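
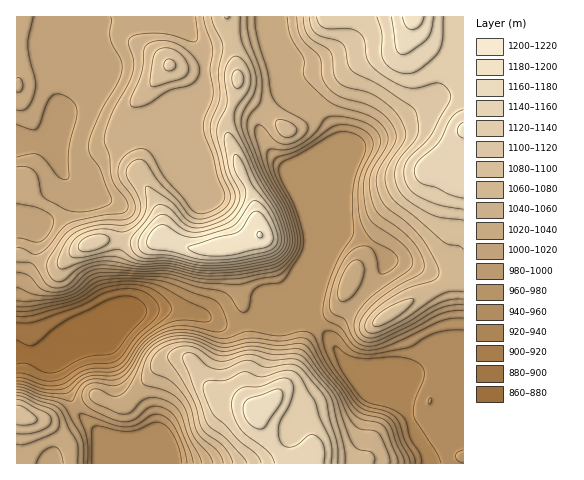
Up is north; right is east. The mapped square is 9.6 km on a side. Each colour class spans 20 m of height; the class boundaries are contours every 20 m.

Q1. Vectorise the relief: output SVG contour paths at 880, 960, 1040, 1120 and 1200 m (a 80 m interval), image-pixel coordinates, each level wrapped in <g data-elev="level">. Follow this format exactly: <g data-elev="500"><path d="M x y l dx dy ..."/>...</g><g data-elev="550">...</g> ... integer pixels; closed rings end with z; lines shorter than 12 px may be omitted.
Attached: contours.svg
<g data-elev="880"><path d="M17 340l10 5 7 0 33-25 37-19 12-4 10-1 8 1 8 5 4 6 0 5-2 6-15 15-11 15-6 5-28 4-23 12-8 3-10-1-16-8-10 0"/></g><g data-elev="960"><path d="M91 463l0-31 3-5 5-1 19 5 12 0 8-1 19-8 8 3 8 9 6 14 3 15"/><path d="M415 463l-1-7-9-15-8-22-8-7-22-6-10-7-28-39-5-16-1-10 4-3 7 1 6 4 13 14 7 3 9 1 41-7 17-11 12-4 24-2"/><path d="M463 450l-6 3-1 3 2 4 5 3"/><path d="M428 404l3-2 0-4-3 2z"/><path d="M17 307l14-1 38-7 12-6 14-10 7-3 23-2 26 1 17 4 47 17 7 8 5 17-2 4-5 3-37-6-10 0-9 3-12 7-8 7-15 22-7 7-10 4-17-1-8 2-6 4-14 12-22-1-20-7-8-1"/></g><g data-elev="1040"><path d="M390 463l-1-9-10-20-5-3-14-2-6-5-6-8-11-24-29-37-6-5-7-1-19 1-25-4-28 5-7-1-16-8-10-3-12 0-13 3-10 6-7 8-6 14 0 12 4 4 23 7 11 8 6 10 7 24 16 19 4 9"/><path d="M17 444l10 0 23-9 7-5 2-6-1-8-5-6-29-13-7-1"/><path d="M17 262l15 1 4 5 10 16 6 3 5 1 11-3 16-15 14-5 42 4 27-1 30 7 18 1 24-1 31-6 9-3 7-6 5-7 3-7 1-7-1-9-8-23-21-40-9-29-1-8 2-5 3 0 16 16 11 3 7-1 8-5 5-6 1-6-4-6-24-14-8-9-5-27-10-34-2-19"/><path d="M17 92l4-1 2-6-3-7-3 0"/><path d="M196 17l2 19-3 6-5-1-19-6-14-2-20 2-5 1-3 4 0 5 5 16-1 12-5 11-16 29-6 16-2 10 5 16 3 24 3 7 12 15 1 5-1 4-5 3-21 3-32 7-8 7-14 18-9 6-5 0-10-5-6-1"/><path d="M287 17l4 19 13 23-1 15 5 8 23 21 39 13 9 6 6 8 3 7-1 7-13 23-4 11 0 10 2 14 7 13 20 14 13 12 7 10 5 11 0 7-3 4-30 17-23 19-8 13-1 6 2 5 7 5 9-1 31-15 31-19 12-3 12-1"/></g><g data-elev="1120"><path d="M331 463l1-15-3-11-9-18-5-17-14-24-5-6-11-2-23 7-18-5-19 8-19 2-3 3 0 6 10 23 12 11 14 16 17 13 5 9"/><path d="M199 265l32 0 35-7 12-5 6-9 0-12-8-21-19-30-18-36-10-12-4 1-1 5 4 25 2 9 8 15 2 7-1 8-7 10-7 6-10 5-12 3-9 1-11-5-15-16-6-2-4 0-4 2-23 34 2 10 7 6 7 2 22-1z"/><path d="M81 251l9 0 12-3 6-5 1-5-3-3-5-1-14 3-8 7 0 5z"/><path d="M235 88l3 0 3-1 3-6-1-7-5-4-4 1-2 5 0 7z"/><path d="M317 17l2 7 6 4 24 1 10 4 5 7 2 16 3 7 10 10 14 9 11 5 8 1 27-5 5 2 4 4 3 7-2 7-19 34-23 23-3 7 0 8 5 13 9 8 21 9 24 4"/></g><g data-elev="1200"><path d="M258 237l2 1 3-2-3-4-3 2z"/></g>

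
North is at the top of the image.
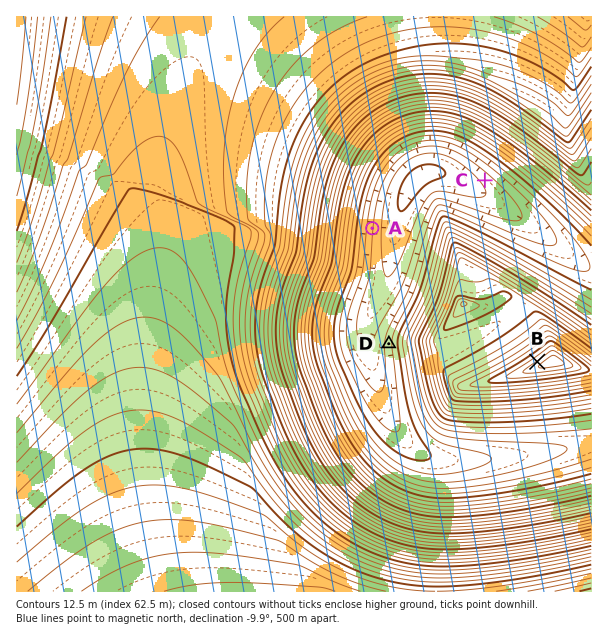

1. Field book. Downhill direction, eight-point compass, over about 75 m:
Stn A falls E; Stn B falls NW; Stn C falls SW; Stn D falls W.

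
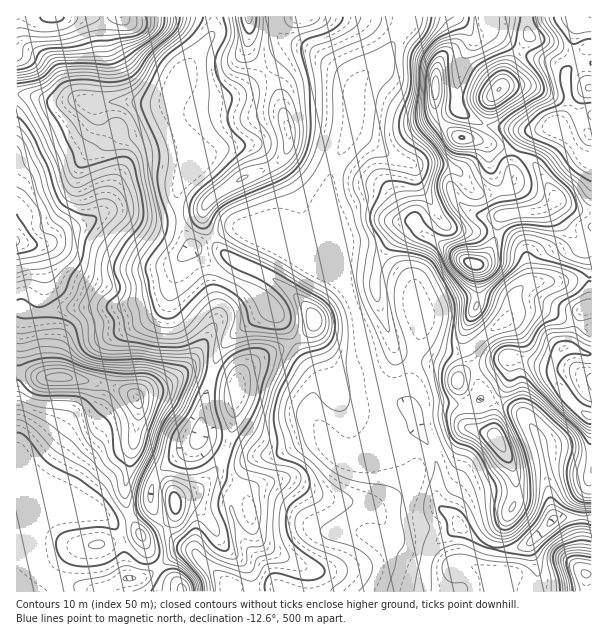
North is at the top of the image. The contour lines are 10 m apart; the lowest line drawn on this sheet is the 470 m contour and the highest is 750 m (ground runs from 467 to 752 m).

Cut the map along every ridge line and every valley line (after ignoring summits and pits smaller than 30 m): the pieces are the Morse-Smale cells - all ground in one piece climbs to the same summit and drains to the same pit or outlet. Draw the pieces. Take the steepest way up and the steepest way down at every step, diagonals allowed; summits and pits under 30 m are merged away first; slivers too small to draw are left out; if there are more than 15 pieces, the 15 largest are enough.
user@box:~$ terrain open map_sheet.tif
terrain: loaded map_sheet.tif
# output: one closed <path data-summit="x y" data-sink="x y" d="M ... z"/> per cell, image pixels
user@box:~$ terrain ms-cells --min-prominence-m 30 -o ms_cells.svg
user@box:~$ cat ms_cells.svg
<path data-summit="54 17" data-sink="552 521" d="M239 228l-11 1-35 19 11 12 14 11 39 21 14 16-35 24-14 16-6 12-10 30-4 21-2 24-2 6-9 9-22 14-10 10-5 9-1 21 5 11 20 25 13 7 18 19 23 21 1 5 191 0 2-4 2-24 6-16 26-20 0-4-20-21-2-42-18-33 0-6-4-11-6-5-18-9-12-14-10-24-12-47-22-48-2-2-12 2-11-4-30-19z"/><path data-summit="137 398" data-sink="552 521" d="M192 247l-12 13-8 24-4 7-12 7-33 9-45 0-37 6-15-1-5-4-5 1 1 283 81 0 1-3 15-5 11-6 19-1 33-24 9-3 7 1-17-11-20-25-5-11 1-21 5-9 10-10 22-14 9-9 2-6 2-24 4-21 10-30 8-16 12-12 31-20 4-6-14-14-45-26z"/><path data-summit="249 17" data-sink="552 521" d="M408 16l-194 1 0 12-3 7-30 41-11 21 0 10 4 9 19 35 0 12-9 12-8 16 5 33 5 12 6 10 8-1 28-17 11-1 40 13 30 19 11 4 14-3 4-18-8-28 0-38 4-15 16-28 4-12 0-30 4-11 26-21 10-19 14-18z"/><path data-summit="17 240" data-sink="552 521" d="M23 94l-7 1 0 213 10 4 15 1 37-6 45 0 33-9 9-4 7-10 8-24 12-12-11-23-5-33 8-16 9-12 0-12-19-35-4-16-5 2-76 0-8-3-30 2z"/><path data-summit="498 90" data-sink="552 521" d="M351 128l-8 21-9 13-4 15 0 38 8 28-6 20 24 49 20 68 14 17 11 5 12 8 12-7 48 0 8-5 0-5-7-30-8-13 38-28 6-8 0-6-4-4-18-6-18-2-36 11-12 6-4-1-4-27-17-22-3-14 6-12 11-11 17-9 6-8-18-29-3-16-24-8-23-17-12-6z"/><path data-summit="474 264" data-sink="552 521" d="M519 154l-3 2-4 8 2 19-13 9-7 1-20-1-8-9-6-10-5-4-20-5-21 1 2 15 18 30-6 7-17 9-11 11-4 8-2 10 3 8 17 22 1 17 4 11 51-17 10 0 18 5 8 3 4 6 2-11 5-8 13-8 60-3 2-2 0-65-17-3-18-10-19-32-8-8z"/><path data-summit="590 416" data-sink="552 521" d="M591 278l-24 4-30 0-13 4-10 10-8 24-40 30 9 18 6 30 34 11 14 13 12 21 3 19 2 2 5-2 10 0 24 7 7-1z"/><path data-summit="462 138" data-sink="552 521" d="M455 16l-46 1-1 6-14 18-10 19-26 21-4 11-2 39 29 20 18 9 14 4 22 0 20 5 5 4 6 10 11 10 24-1 13-9-2-19 5-9-13-7-28-8-2-2 7-4 3-9-14-7-13-11 1-36 4-11 10-16 0-8z"/><path data-summit="54 17" data-sink="552 521" d="M213 16l-196 0-1 77 23 4 12 5 30-2 8 3 76 0 5-4 11-22 30-41 3-7z"/><path data-summit="495 437" data-sink="552 521" d="M485 398l-18 6-42-1-5 1-6 9 4 9 0 6 18 33 0 37 3 8 10 6 8 9 1 4 21 17 13 6 24 0 12-4 25-25-9-63-3-13-6-12-17-21z"/><path data-summit="498 90" data-sink="557 126" d="M591 16l-65 1 3 19-15 23-12 27-12 15-4 19 0 6 30 4 24 0 8-3 10 0 16 20 11 11 7 3z"/><path data-summit="585 573" data-sink="552 521" d="M582 517l-28 1-26 26-24 6-12-2-13-6-20-16-27 22-6 16-4 27 169 1 1-73z"/><path data-summit="498 90" data-sink="552 521" d="M525 16l-69 1 16 19 0 8-9 13-5 14-1 36 4 5 21 12 4-1 6-25 10-12 12-27 15-23-1-18z"/><path data-summit="474 264" data-sink="557 126" d="M558 127l-27 5-8 8-6 13 13 7 8 8 19 32 18 10 16 2 1-50-18-15z"/><path data-summit="182 591" data-sink="552 521" d="M189 550l-12 3-33 24-19 1-11 6-12 4-4 3 132 1 0-5-36-35z"/>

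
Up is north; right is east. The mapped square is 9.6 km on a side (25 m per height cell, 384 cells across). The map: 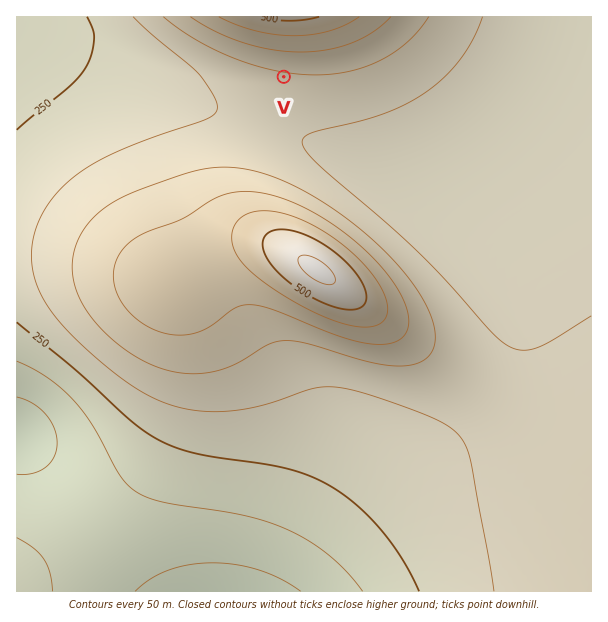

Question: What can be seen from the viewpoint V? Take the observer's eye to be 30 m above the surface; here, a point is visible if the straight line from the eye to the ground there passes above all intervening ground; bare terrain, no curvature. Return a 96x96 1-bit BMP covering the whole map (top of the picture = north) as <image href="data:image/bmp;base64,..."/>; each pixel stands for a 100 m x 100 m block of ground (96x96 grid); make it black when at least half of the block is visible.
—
<image width="96" height="96" href="data:image/bmp;base64,Qk2+BAAAAAAAAD4AAAAoAAAAYAAAAGAAAAABAAEAAAAAAIAEAAATCwAAEwsAAAIAAAAAAAAA////AAAAAAAAAAAAAAAAAAAAAAAAAAAAAAAAAAAAAAAAAAAAAAAAAAAAAAAAAAAAAAAAAAAAAAAAAAAAAAAAAAAAAAEAAAAAAAAAAAAAAAEAAAAAAAAAAAAAAAMAAAAAAAAAAAAAAAMAAAAAAAAAAAAAAAcAAAAAAAAAAAAAAAcAAAAAAAAAAAAAAA8AAAAAAAAAAAAAAA8AAAAAAAAAAAAAAB8AAAAAAAAAAAAAAB8AAAAAAAAAAAAAAD8AAAAAAAAAAAAAAD8AAAAAAAAAAAAAAH8AAAAAAAAAAAAAAH8AAAAAAAAAAAAAAP8AAAAAAAAAAAAAAP8AAAAAAAAAAAAAAf8AAAAAAAAAAAAAAf8AAAAAAAAAAAAAA/8AAAAAAAAAAAAAA/8AAAAAAAAAAAAAB/8AAAAAAAAAAAAAB/8AAAAAAAAAAAAAD/8AAAAAAAAAAAAAD/8AAAAAAAAAAAAAH/8AAAAAAAAAAAAAH/8AAAAAAAAAAAAAP/8AAAAAAAAAAAAAP/8AAAAAAAAAAAAAf/8AAAAAAAAAAAAAf/8AAAAAAAAAAAAA//8AAAAAAAAAAAAA//8AAAAAAAAAAAAB//8AAAAAAAAAAAAD//8AAAAAAAAAAAAD//8AAAAAAAAAAAAH//8AAAAAAAAAAAAH//8AAAAAAAAAAAAP//8AAAAAAAAAAAAf//8AAAAAAAAAAAAf//8AAAAAAAAAAAA///8AAAAAAAAAAAB///8AAAAAAAAAAAD///8AAAAAAAAAAAP///8AAAAAAAAAAA////8AAAAAAAAAAD////8AAAAAAAAAA/////8AAAAAAAAAP/////8AAAAAAAAA//////8AAAAAAAAH//////8AAADwAAAf//////8AAAPwAAB///////8AAAfwAAH///////8AAA/4AAf///////8AAD/4AB////////8AAH/8AH////////8AAP/8Af////////8AAf/+B/////////8AA/////////////8AB/////////////8AD/////////////8AH/////////////8AP/////////////8Af/////////////8D////////////////////////////////////////////////////////////////////////////////////////////////////////////////////////////////////////////////////////////////////////////////////////////////////////////////////////////////////////////////////////////////////////////////////////+AAD////////////4AAAH///////////wAAAAf//////////gAAAAB////+B////AAAAAAP///AB///+AAAAAAD//4AA///+AAAAAAD//AAA///8AAAAAAD/8AAA///8AAAAAAD/gAAAf//4AAAAAAD+AAAAf//4AAAAAAA="/>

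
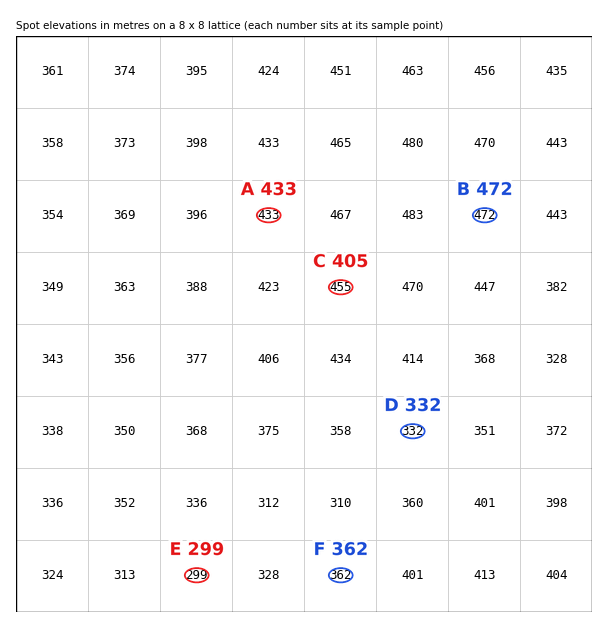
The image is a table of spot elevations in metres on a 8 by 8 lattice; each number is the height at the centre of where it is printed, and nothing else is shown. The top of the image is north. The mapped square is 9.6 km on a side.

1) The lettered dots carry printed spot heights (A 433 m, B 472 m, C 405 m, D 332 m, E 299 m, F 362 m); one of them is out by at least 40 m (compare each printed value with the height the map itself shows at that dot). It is C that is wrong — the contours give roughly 455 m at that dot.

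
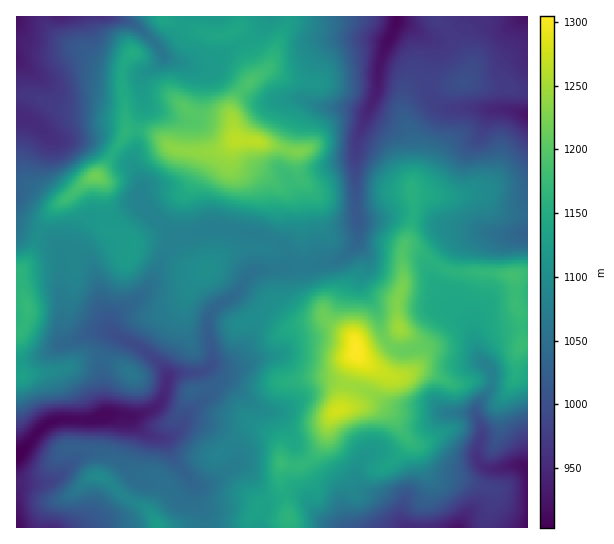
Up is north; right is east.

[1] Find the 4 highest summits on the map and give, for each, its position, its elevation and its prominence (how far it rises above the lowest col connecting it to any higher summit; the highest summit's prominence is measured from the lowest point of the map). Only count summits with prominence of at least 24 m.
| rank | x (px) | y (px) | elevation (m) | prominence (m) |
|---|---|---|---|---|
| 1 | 357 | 353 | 1305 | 402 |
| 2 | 338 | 410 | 1278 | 32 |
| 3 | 237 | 139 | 1266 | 197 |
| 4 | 399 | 327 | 1248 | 30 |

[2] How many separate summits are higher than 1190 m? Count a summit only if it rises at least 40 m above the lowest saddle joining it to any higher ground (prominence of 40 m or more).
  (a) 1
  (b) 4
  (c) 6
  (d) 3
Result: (d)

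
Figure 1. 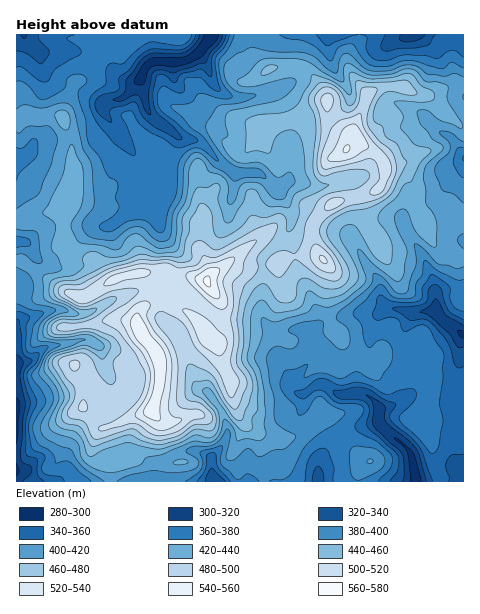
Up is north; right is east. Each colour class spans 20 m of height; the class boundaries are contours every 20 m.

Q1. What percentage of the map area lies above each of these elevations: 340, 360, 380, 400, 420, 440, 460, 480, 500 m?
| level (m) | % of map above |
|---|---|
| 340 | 93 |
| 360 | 86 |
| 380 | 71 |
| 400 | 57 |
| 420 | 44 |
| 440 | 33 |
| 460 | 24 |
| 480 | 17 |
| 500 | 9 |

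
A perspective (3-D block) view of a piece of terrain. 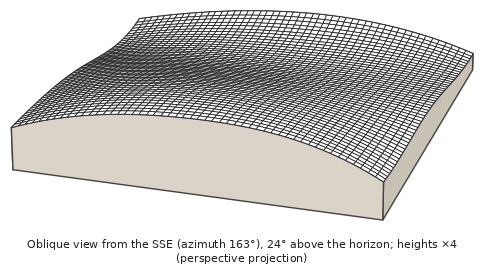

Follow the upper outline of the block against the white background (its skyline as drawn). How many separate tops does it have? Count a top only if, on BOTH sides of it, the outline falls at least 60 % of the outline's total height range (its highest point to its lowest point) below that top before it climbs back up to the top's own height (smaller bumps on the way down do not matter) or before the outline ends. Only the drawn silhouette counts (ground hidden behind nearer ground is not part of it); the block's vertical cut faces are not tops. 0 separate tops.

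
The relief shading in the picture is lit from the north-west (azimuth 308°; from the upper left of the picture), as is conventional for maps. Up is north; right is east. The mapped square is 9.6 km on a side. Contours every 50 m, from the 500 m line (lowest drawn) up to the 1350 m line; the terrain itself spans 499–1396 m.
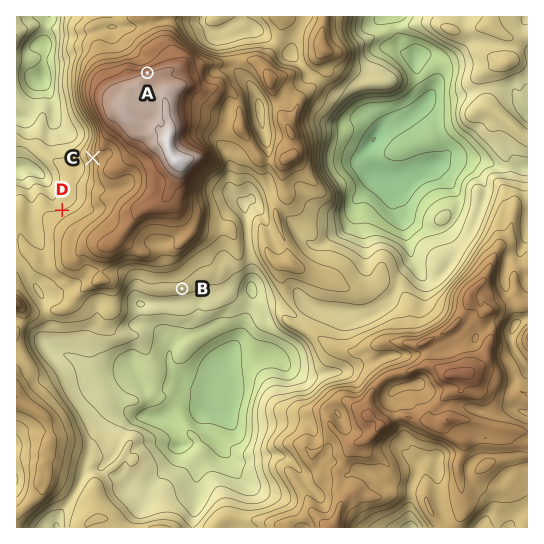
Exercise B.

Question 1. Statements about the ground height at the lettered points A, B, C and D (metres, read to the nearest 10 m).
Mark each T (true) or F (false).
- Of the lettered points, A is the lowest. F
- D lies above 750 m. T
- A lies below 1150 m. F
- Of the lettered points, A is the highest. T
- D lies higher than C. F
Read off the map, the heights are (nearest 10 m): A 1300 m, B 830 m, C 1010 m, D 900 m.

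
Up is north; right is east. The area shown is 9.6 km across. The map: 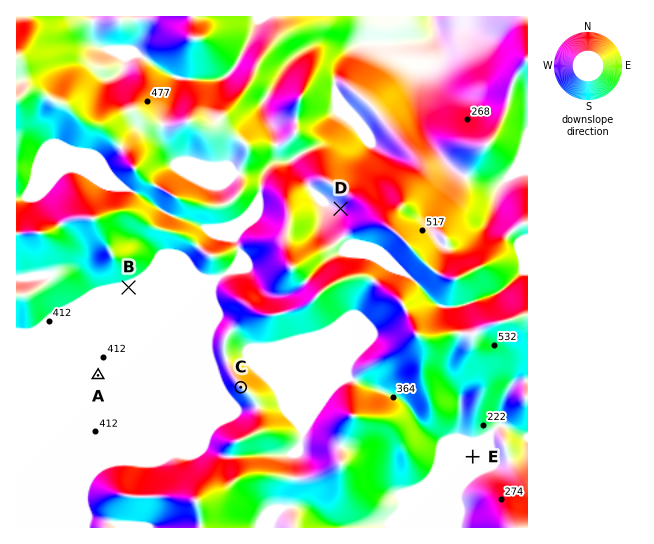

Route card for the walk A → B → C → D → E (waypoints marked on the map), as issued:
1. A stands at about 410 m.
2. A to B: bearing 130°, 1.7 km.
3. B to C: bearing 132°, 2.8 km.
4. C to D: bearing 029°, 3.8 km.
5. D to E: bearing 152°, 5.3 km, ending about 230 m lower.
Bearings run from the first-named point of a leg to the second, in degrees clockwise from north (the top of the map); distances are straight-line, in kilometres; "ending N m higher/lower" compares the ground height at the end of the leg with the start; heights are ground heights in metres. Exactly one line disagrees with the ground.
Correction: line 2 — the bearing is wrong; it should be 019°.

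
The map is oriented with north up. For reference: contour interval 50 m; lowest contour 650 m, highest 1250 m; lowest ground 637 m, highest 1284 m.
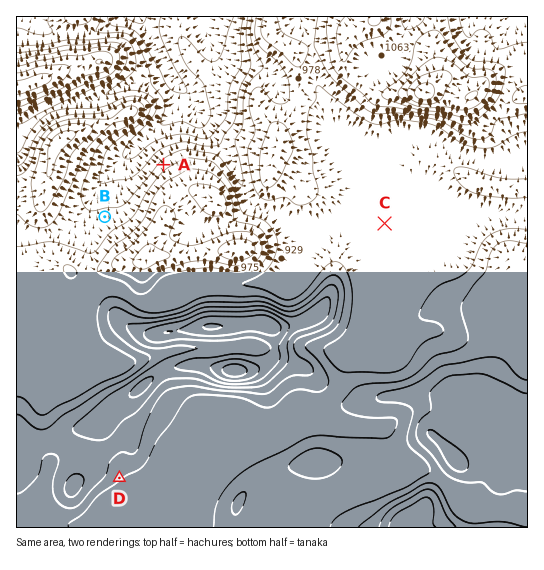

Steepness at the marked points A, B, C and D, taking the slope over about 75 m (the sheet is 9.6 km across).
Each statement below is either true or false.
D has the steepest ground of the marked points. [false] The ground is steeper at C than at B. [false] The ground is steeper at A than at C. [true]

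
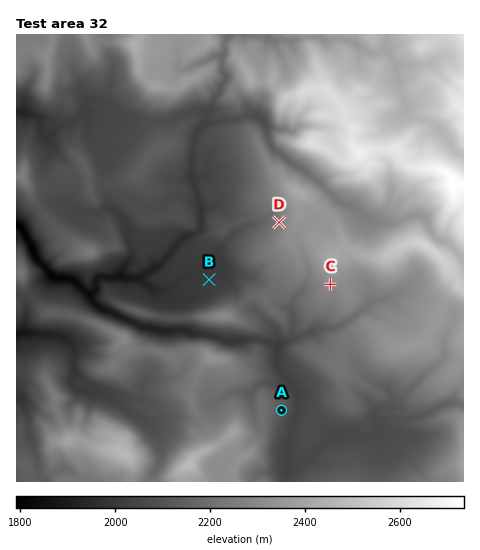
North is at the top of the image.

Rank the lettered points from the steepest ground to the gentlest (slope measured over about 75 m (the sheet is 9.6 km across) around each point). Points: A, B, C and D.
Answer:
D A C B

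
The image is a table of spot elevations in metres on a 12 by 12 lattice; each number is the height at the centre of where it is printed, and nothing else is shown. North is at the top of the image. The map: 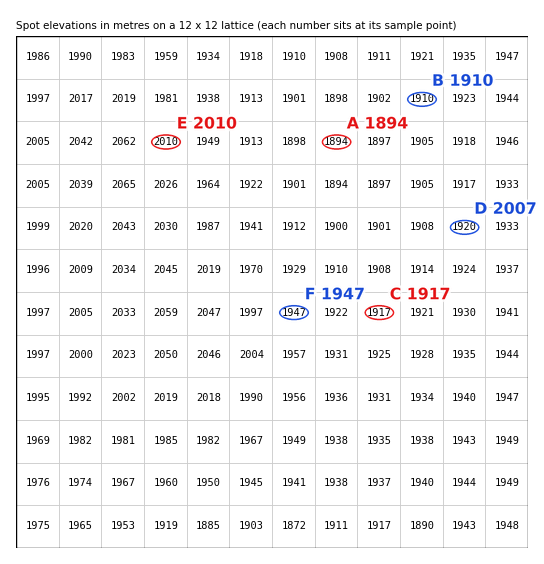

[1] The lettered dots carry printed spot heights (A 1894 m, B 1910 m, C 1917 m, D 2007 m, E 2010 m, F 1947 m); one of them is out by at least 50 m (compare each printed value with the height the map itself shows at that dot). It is D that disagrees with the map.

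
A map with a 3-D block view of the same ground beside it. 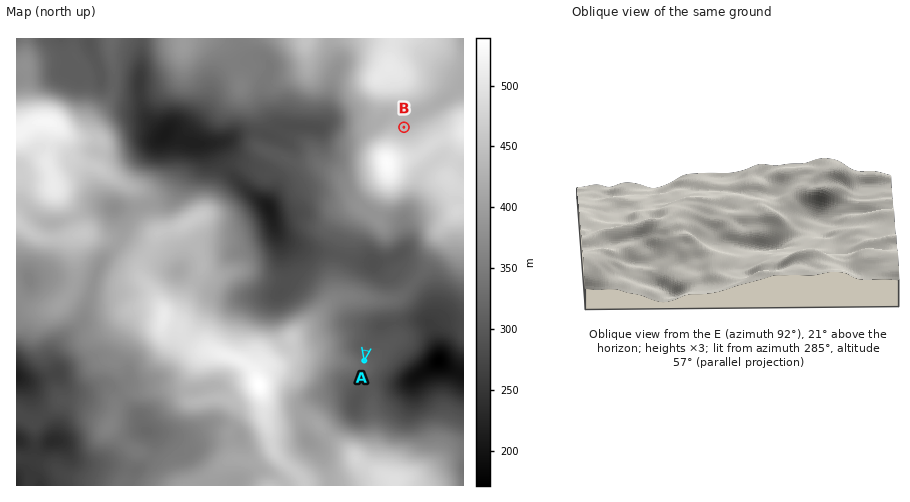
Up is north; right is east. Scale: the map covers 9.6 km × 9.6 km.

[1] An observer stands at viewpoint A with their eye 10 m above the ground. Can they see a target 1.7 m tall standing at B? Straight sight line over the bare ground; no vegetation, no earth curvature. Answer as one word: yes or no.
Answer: no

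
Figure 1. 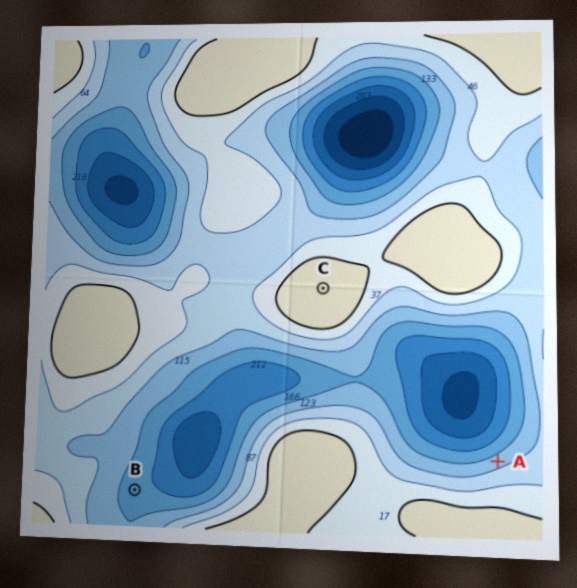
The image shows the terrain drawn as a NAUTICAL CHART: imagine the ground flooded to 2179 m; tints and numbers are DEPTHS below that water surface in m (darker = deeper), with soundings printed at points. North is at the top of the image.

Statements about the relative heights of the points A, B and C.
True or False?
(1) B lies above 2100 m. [False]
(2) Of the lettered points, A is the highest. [False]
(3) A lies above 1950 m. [True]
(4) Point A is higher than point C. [False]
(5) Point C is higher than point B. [True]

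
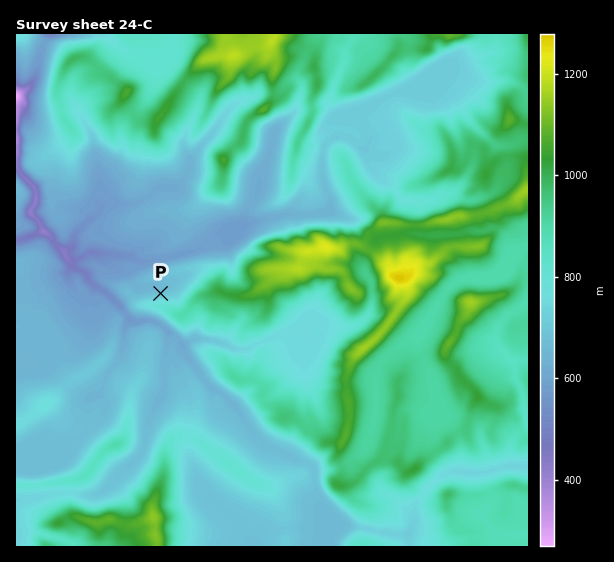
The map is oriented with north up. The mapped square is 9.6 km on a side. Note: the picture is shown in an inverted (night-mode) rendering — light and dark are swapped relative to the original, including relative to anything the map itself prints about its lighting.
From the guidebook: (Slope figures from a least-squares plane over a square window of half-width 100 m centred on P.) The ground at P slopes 21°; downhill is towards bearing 350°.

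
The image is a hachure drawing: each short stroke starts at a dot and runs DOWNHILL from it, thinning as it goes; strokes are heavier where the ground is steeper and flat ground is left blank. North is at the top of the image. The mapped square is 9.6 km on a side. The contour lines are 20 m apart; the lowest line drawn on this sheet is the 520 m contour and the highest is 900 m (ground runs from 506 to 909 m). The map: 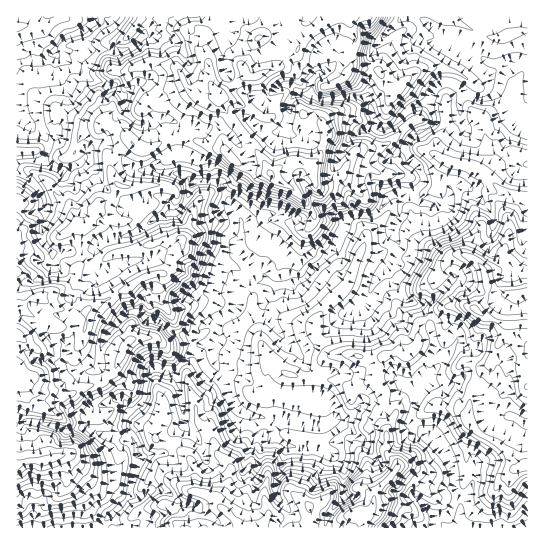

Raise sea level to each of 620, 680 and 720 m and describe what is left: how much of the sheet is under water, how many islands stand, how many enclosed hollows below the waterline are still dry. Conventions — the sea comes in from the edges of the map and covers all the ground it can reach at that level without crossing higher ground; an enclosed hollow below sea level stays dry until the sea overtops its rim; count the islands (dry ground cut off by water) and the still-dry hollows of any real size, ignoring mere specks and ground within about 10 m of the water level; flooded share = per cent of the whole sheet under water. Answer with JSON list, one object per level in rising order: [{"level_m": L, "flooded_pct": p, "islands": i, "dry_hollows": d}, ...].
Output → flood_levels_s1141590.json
[{"level_m": 620, "flooded_pct": 21, "islands": 0, "dry_hollows": 0}, {"level_m": 680, "flooded_pct": 39, "islands": 0, "dry_hollows": 0}, {"level_m": 720, "flooded_pct": 53, "islands": 0, "dry_hollows": 0}]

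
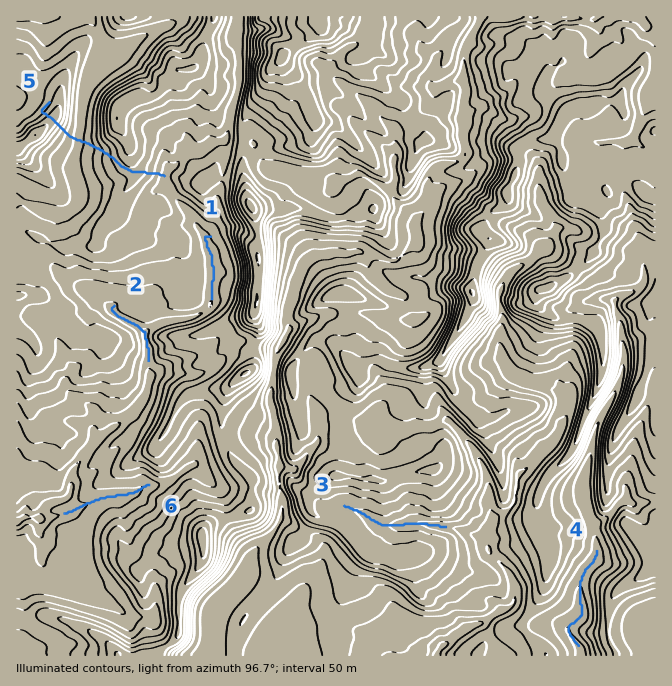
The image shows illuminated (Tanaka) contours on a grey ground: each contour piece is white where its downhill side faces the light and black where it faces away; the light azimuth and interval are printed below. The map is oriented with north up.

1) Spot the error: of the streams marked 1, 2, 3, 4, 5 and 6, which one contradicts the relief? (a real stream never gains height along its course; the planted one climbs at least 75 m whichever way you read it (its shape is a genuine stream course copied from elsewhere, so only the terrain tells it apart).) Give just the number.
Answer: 5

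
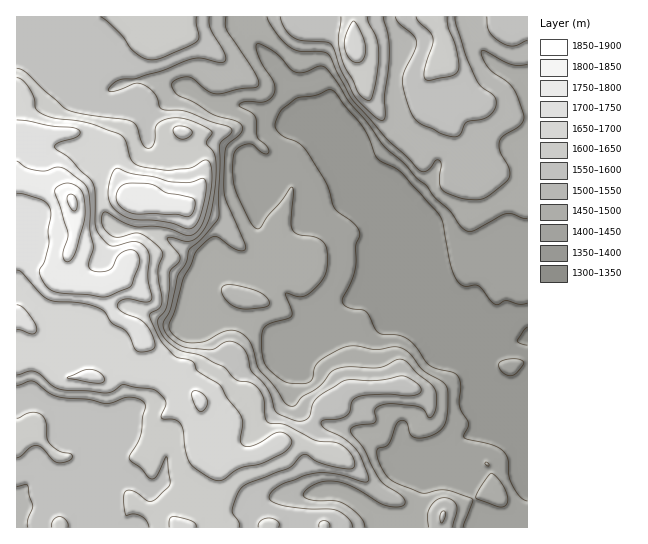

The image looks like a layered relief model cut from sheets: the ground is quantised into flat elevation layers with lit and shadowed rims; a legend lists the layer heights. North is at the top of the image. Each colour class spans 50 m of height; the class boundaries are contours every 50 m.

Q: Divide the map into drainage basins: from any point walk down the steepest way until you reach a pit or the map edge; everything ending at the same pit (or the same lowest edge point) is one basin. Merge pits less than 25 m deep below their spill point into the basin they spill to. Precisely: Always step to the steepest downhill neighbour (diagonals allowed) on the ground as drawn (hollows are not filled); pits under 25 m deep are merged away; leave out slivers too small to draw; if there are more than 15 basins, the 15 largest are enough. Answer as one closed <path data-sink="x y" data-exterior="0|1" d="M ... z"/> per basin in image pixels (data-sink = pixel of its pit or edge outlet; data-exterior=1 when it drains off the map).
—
<path data-sink="527 338" data-exterior="1" d="M527 16l-510 0-1 345 21-2 10 5 16 13 40 0 16-10 10-2 9 12 21 10 4 4 12 2 14-1 6 3 6 8 0 39 4 11 11 12 1 20-6 13-12 9-6 15-8 6 342 0 0-5-13-3-10-9-3-10-8-12-5-24-26-14-10-10-3-6-18-17-2-13-4-8-6-6 12 1 12-5 20-19 16-8 10 0 13 5 26-3z"/><path data-sink="21 527" data-exterior="1" d="M37 359l-11 0-10 3 0 165 167 1 7-3 6-8 3-10 12-9 6-13-1-20-11-12-4-11-1-43-11-7-14 1-12-2-4-4-21-10-9-12-10 2-16 10-40 0-16-13z"/><path data-sink="527 415" data-exterior="1" d="M489 360l-18 3-24 21-12 7-16 0 6 6 4 8 2 13 18 17 3 6 10 10 26 14 5 24 8 12 3 10 10 9 13 3 1-160-26 2z"/>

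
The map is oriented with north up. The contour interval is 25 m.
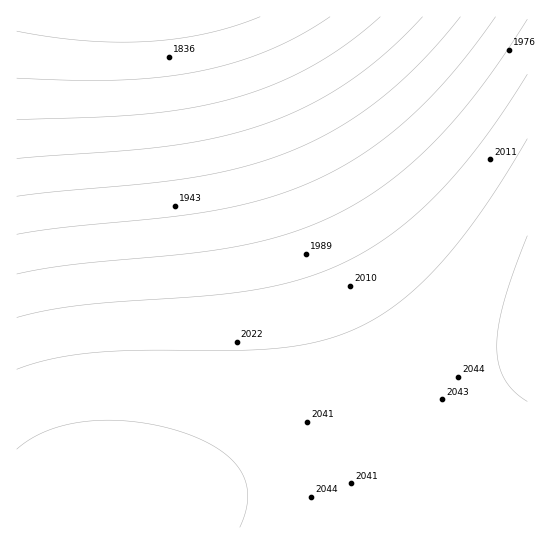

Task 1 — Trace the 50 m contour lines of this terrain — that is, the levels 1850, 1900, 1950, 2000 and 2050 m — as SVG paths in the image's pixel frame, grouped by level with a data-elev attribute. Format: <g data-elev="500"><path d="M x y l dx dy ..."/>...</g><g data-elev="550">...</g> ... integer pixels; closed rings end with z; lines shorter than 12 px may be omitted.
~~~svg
<g data-elev="1850"><path d="M330 17l-31 19-32 15-33 12-36 8-37 6-40 3-44 0-60-2"/></g><g data-elev="1900"><path d="M423 17l-37 36-37 29-40 23-44 19-44 13-48 8-47 6-109 8"/></g><g data-elev="1950"><path d="M496 17l-43 56-43 44-23 19-22 17-24 14-26 13-46 18-54 12-50 8-107 10-41 6"/></g><g data-elev="2000"><path d="M527 74l-45 67-21 27-23 25-23 22-22 18-24 16-26 14-41 16-48 11-48 6-124 9-35 5-30 8"/></g><g data-elev="2050"><path d="M240 527l6-16 2-14-2-14-5-12-8-10-13-11-17-9-18-8-24-7-24-4-24-2-24 1-22 4-18 5-18 9-14 10"/><path d="M527 236l-23 66-5 24-2 20 2 17 5 15 10 13 13 10"/></g>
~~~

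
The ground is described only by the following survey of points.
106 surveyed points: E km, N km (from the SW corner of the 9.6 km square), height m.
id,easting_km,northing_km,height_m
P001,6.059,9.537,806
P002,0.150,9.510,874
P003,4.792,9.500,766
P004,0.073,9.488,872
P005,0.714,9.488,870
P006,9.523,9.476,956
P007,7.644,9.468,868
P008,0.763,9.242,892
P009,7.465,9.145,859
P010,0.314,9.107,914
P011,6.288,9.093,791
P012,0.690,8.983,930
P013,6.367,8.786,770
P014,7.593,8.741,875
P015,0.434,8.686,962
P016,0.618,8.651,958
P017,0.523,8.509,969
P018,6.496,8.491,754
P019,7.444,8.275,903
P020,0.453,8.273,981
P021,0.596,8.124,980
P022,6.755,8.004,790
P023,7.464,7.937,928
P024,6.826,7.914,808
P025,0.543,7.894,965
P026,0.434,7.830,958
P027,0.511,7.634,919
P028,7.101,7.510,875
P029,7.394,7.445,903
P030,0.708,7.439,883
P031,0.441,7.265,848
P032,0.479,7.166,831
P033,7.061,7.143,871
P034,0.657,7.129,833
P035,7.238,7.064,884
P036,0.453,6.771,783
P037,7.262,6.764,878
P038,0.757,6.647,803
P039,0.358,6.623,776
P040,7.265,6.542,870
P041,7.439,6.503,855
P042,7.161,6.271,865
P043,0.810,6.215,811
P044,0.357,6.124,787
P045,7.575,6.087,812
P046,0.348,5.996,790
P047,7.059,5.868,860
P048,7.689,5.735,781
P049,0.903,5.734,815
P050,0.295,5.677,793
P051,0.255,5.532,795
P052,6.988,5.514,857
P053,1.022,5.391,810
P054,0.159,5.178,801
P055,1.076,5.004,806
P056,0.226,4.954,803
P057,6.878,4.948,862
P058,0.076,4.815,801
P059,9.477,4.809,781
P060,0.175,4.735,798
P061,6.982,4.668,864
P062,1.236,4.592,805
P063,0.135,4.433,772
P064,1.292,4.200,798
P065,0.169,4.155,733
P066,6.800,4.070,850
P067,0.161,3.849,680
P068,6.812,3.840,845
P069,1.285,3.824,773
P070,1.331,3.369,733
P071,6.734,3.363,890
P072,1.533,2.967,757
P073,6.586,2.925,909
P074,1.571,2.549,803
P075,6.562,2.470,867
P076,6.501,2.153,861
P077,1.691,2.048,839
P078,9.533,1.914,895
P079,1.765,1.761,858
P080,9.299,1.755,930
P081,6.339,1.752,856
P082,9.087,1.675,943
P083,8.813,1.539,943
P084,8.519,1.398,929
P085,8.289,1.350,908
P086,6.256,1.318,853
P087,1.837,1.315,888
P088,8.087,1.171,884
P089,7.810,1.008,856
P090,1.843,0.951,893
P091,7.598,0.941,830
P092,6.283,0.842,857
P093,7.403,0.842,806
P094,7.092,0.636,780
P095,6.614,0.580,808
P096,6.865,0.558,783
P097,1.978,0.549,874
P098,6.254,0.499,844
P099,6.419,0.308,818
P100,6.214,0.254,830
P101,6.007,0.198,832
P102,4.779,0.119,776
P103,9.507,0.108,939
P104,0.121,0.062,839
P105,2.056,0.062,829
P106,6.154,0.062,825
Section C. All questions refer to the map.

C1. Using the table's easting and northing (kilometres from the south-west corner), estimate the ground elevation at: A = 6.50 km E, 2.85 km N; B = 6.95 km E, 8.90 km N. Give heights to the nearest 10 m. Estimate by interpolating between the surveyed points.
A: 910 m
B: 810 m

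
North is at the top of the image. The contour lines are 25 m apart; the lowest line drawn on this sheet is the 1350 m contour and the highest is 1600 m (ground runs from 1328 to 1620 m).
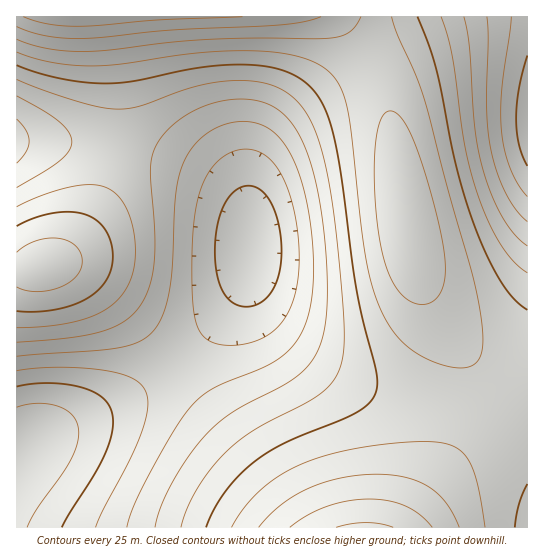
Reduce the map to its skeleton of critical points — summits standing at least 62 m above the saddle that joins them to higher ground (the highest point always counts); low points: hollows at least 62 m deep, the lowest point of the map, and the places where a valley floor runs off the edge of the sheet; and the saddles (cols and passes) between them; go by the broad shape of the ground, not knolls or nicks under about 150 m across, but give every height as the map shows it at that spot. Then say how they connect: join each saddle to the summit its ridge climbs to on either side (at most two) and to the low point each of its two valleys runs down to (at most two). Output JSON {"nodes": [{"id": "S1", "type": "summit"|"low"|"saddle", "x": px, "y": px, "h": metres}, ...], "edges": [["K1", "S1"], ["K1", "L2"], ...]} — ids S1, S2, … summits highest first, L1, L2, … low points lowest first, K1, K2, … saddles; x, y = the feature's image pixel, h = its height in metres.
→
{"nodes": [
{"id": "S1", "type": "summit", "x": 79, "y": 17, "h": 1620},
{"id": "S2", "type": "summit", "x": 365, "y": 527, "h": 1605},
{"id": "S3", "type": "summit", "x": 43, "y": 266, "h": 1538},
{"id": "L1", "type": "low", "x": 19, "y": 458, "h": 1328},
{"id": "L2", "type": "low", "x": 527, "y": 119, "h": 1360},
{"id": "K1", "type": "saddle", "x": 474, "y": 418, "h": 1521},
{"id": "K2", "type": "saddle", "x": 115, "y": 147, "h": 1461},
{"id": "K3", "type": "saddle", "x": 175, "y": 365, "h": 1410}],
"edges": [["K1", "S1"], ["K1", "S2"], ["K1", "L1"], ["K1", "L2"], ["K2", "S1"], ["K2", "S3"], ["K2", "L1"], ["K3", "S2"], ["K3", "S3"], ["K3", "L1"]]}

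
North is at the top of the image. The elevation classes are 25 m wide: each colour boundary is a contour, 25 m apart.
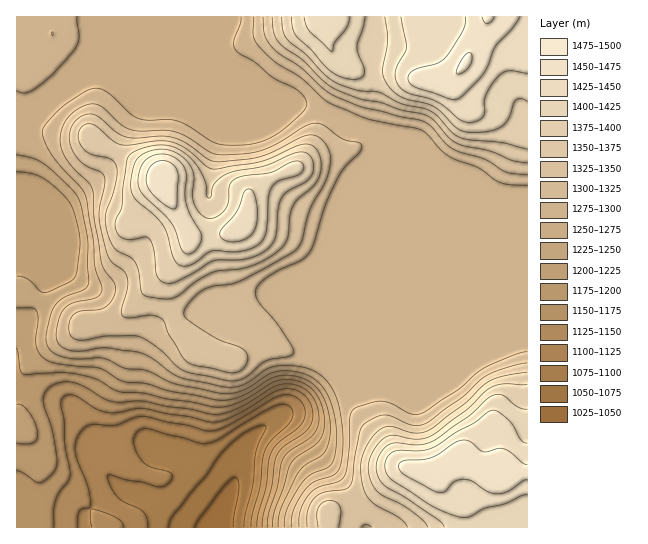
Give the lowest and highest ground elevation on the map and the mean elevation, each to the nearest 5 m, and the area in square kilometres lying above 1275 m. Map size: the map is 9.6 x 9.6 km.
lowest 1040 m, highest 1480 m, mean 1295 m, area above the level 61.6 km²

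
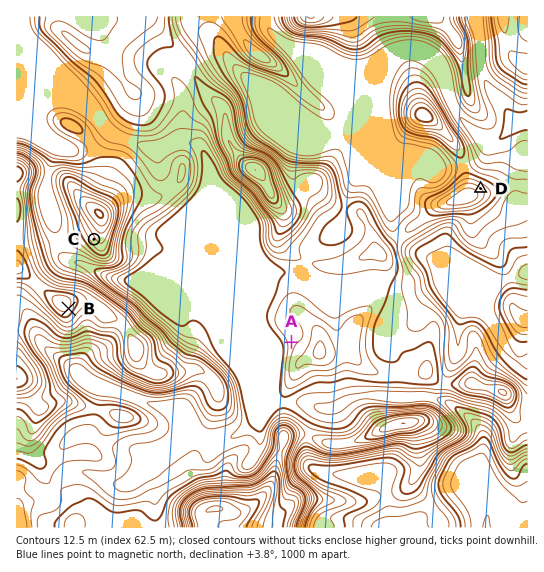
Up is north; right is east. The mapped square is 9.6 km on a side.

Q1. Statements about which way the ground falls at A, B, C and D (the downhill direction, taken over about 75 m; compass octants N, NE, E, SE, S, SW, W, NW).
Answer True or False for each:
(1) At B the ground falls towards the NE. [False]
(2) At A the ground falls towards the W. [True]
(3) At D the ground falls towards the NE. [True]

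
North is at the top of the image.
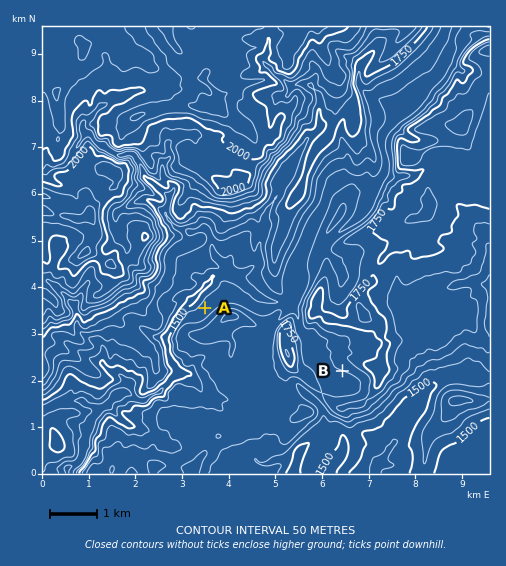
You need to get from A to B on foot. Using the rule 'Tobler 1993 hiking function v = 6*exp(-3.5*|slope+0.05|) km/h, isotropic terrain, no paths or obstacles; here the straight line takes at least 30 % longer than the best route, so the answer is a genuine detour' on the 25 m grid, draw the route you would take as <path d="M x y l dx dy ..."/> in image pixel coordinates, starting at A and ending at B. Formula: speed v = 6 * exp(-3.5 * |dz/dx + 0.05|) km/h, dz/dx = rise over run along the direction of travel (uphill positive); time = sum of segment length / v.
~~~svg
<path d="M205 308l11-6 28 0 12 6 25 0 3 2 1 2 3 2 4 0 4 2 7 15 39 40"/>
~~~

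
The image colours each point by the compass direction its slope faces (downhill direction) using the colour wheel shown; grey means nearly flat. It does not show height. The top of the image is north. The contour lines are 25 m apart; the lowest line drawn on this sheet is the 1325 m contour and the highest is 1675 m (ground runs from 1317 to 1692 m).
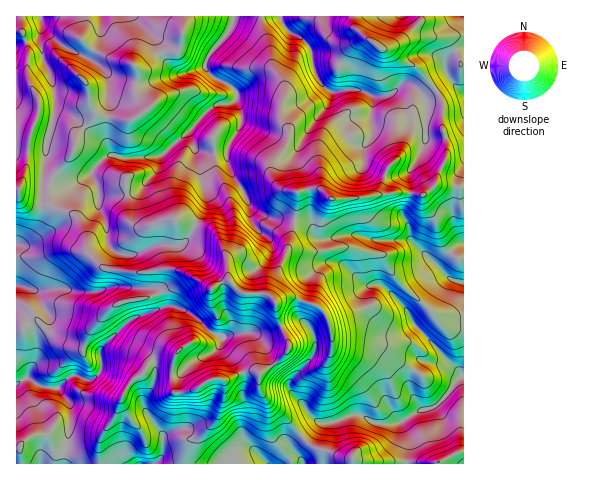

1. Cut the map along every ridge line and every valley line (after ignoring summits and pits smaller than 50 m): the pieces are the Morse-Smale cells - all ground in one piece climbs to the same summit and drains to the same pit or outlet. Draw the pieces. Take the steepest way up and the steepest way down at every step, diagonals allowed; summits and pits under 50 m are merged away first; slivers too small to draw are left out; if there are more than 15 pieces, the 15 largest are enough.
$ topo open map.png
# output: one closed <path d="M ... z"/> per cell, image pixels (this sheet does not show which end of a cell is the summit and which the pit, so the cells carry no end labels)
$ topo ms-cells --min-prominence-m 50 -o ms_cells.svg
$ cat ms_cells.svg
<path d="M234 16l-49 0-3 25-4 9-17 2-18 15-7 1 1 12-2 11 12 19-16 10-28-4-8-4-4 8-14 16-5 18-16 19-7 15 1 16 11 7 13 3 4 4 8 19 2 16 15 15 29 5 43-4 26 12 11 7-1 12 7 18-2 8-9 13-5 3-9 0-17 12-4 10 0 20 3 9 18-3 18-11 16 1 21-9 12 2 17-11 12-14-1-8-11-22-1-14-7-10 0-3 18-38 8-33-26-2-21-15-21-41 1-16 13-22 0-12-4-10 0-10-8-7-15-7-9-10 2-11 23-26z"/><path d="M49 205l-9 2-1 15-7 13-7 7-9 3 0 218 169 1 4-22 12-7 15-15 9-28 0-9-4-4-10 0-18 11-11 3-7 0-3-9 0-20 4-10 17-12 9 0 5-3 9-13 2-8-7-18 1-12-11-7-26-12-43 4-29-5-15-15-2-16-8-19-4-4z"/><path d="M351 247l-11 0-21 5-28-3-4 3-14 29-4 13 7 10 1 14 11 22 1 8-12 14-17 12-1 12 8 14 22 20 23 26 15 4 14 7 12 0 1 7 51 0 3-27-6-16 18-11 17-4 18-23 9-7 0-48-20-2-13-16-35-31-14-25z"/><path d="M279 16l-44 0-5 15-17 18-8 14 0 5 9 10 15 7 8 7 0 10 4 10 0 12-13 22-1 16 21 41 21 15 25 1 3-12 0-14 11-4 12 0 12 10 29-1 34-6 15 1-1-22-6 4-12 1-16-6-10-6-1-17 8-13 0-38-15-6-18 2-9 0-3-2-11-15-7-29-9-9-10-5z"/><path d="M183 16l-167 1 0 26 18-4 5-4 4 25 6 10 5 20 0 23-8 28-4 37-1 28 9-2 0-21 9-15 13-14 5-18 14-16 4-8 8 4 28 4 16-10-12-19 2-11 0-11-2-2 8 0 18-15 17-2 5-16z"/><path d="M439 184l-15 10-14 0-1 7-6 10 0 6 5 7 2 15 3 5-4-4-35 0-14-5-18 0-19 5-8-5-6-13-14-3-8 32 11-2 21 3 21-5 11 0 31 7 14 25 32 29 16 18 19 2 1-140z"/><path d="M420 16l-140 0 0 2 10 14 10 5 9 9 7 29 4 8 10 9 27-2 15 6 11 0 8-2 12-10 4 0 19 12 9-7-15-20-20-9-10-10-5-1 18-10 18-18z"/><path d="M255 371l-12 1-19 9 1 11-7 24-17 19-12 7-4 12 1 10 167-1 0-6-12 0-14-7-15-4-23-26-22-20-8-14 1-12z"/><path d="M407 84l-4 0-14 11-17 2 0 37-8 13 0 13 4 6 23 10 12-1 7-5 0 23 14 1 11-8 11-29 0-16-4-14 1-23-8-13-11 5-10-9z"/><path d="M39 35l-5 4-18 6 0 144 4 1 0 7 4 5 11 4 5 0 6-65 8-28 0-23-5-20-6-10z"/><path d="M320 189l-12 0-11 4-2 24 3 3 11 2 6 13 4 4 4 1 19-5 18 0 14 5 38 1-4-17-5-7 0-6 6-10 1-8-15-1-34 6-29 1z"/><path d="M463 376l-8 7-18 23-17 4-18 11 6 16-2 27 58-1z"/><path d="M463 16l-42 0 0 5-18 18-18 10 5 1 10 10 19 8 16 23 16-10-6-11 0-8 10-11 9-4z"/><path d="M463 48l-8 3-10 11 0 8 6 11-15 9 7 14-1 23 4 14 0 16-10 26 24 5 4-1z"/><path d="M19 190l-3 0 1 55 8-3 7-7 8-18 0-10-16-5-4-5z"/>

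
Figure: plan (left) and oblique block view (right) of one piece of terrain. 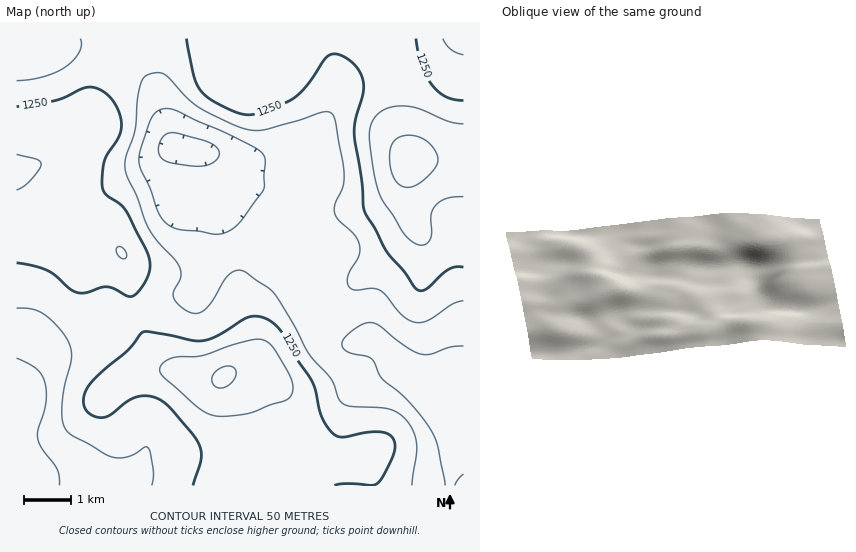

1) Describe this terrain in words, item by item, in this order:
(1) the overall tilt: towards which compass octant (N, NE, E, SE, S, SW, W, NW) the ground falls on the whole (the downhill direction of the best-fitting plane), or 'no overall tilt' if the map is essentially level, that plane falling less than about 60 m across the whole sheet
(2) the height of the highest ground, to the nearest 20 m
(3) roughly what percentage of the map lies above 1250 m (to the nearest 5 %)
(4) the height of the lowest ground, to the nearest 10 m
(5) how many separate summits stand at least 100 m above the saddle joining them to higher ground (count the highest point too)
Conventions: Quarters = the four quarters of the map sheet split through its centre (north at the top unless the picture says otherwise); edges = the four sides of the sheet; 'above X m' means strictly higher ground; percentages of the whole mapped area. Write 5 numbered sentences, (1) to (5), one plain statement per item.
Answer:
(1) There is no overall tilt: the best-fitting plane is nearly level.
(2) The highest point reaches roughly 1380 m.
(3) Ground above 1250 m makes up about 40 % of the sheet.
(4) The lowest point is down at roughly 1090 m.
(5) There are 2 summits with 100 m or more of prominence.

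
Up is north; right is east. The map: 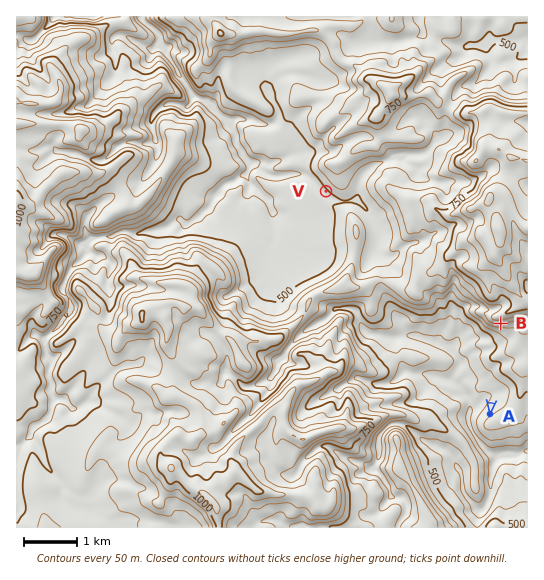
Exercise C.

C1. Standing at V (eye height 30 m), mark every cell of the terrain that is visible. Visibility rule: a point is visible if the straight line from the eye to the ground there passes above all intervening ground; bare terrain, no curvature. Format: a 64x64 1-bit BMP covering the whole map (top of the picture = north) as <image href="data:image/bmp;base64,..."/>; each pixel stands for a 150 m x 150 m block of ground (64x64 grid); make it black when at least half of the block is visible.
<image width="64" height="64" href="data:image/bmp;base64,Qk0+AgAAAAAAAD4AAAAoAAAAQAAAAEAAAAABAAEAAAAAAAACAAATCwAAEwsAAAIAAAAAAAAA////AAAAAAAAAAAAAAAAAAAAAAAAAAAAAAAAAAAAAAAAAAAAAAAAAAAAAAAAAAAAAAAAAAAAAAAAAAAAAAAAAAAAABAAAAAAAAAAAAAAAAAAAAAAAAAAAAAAAAAAAAAAAAAAAAAAAAAAAAAAAAAAAAAAAAIAAAAAAAAAAQAAAAAAAAABgAAAAAAAAADAAAAAAAAAAGAAAAAAAAAAfAAAAAAAAAAnAAAAAAAACAMAAAAAAAAIBgAAAAAAABgcAAAAAAAAHQAAAAAAAAB/wAAAAAAAAP/gAAAAAAAB/+AAAAAAAAH/wAAAAAAAA//4AAAAAAADH/wAAAAQAAc//5AAADAB/z//wAAAGAHO///AOMAcA8H//8B8II4Dw///wH4wZwf7///AA2DwB////8GBwOAb6P//w4DQxh/wf//ngDD8B/Q/P8+DgPgA/jp/74DgnAD/GH+HgGCPgH+A/4QAIAfgP8MPAAAAA/gf8H8AAAAAjB/4MAAAAAACD/OAAAAAAEAP4+AAAAAA4A/j4AAAAADwB8DAAAAAAHADgEAAAAAACAEDAAAAAAAEAA8AAAAABAGAOAAAAAAAAHgRAAAAAAIAMYIAAAAABgAzhgAAAAAGAAOEAAAAAAcAANwAAAAAAwAA/AAAAAABgAD8AAAAAADAAH4AAAAAAAgAAAAAAAAAAAAAAAAAAA=="/>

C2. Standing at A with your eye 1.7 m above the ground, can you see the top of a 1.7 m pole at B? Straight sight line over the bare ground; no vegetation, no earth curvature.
yes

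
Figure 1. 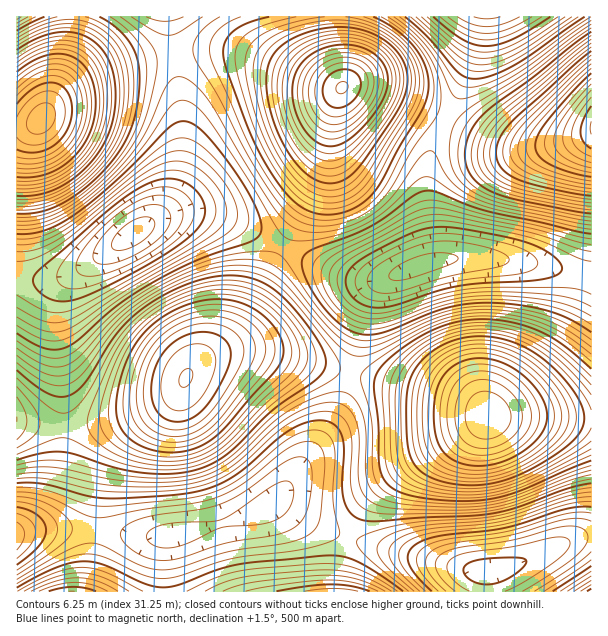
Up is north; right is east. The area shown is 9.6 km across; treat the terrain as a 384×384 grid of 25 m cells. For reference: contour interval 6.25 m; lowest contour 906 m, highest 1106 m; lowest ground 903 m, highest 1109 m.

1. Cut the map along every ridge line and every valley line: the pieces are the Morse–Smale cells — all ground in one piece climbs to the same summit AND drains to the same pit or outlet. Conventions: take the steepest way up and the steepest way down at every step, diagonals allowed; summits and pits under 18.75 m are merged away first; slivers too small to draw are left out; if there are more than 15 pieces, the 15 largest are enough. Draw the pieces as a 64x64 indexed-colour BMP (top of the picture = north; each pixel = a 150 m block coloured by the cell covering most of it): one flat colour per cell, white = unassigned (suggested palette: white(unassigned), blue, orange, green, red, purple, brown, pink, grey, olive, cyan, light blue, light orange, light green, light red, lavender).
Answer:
<image width="64" height="64" href="data:image/bmp;base64,Qk12CAAAAAAAAHYAAAAoAAAAQAAAAEAAAAABAAQAAAAAAAAIAAATCwAAEwsAABAAAAAAAAAA////ALR3HwAOf/8ALKAsACgn1gC9Z5QAS1aMAMJ34wB/f38AIr28AM++FwDox64AeLv/AIrfmACWmP8A1bDFAO7u7u7u7u7uu7u7u7u7u7u7u///////////AAAAAAAA7u7u7u7u7u67u7u7u7u7u7u7//////////8AAAAAAADu7u7u7u7u7ru7u7u7u7u7u7v/////////ZmYAAAAAAO7u7u7u7u7uu7u7u7u7u7u7u///////ZmZmZmZgAAAA7u7u7u7u7u67u7u7u7u7u7u7v///ZmZmZmZmZmZgAADu7u7u7u7u7uu7u7u7u7u7u7u/ZmZmZmZmZmZmZmZgAO7u7u7u4REREbu7u7u7u7u7uqZmZmZmZmZmZmZmZmZmEREREREREREREREbu7u7u7qqpmZmZmZmZmZmZmZmZmYRERERERERERERERERu7u7qqqqZmZmZmZmZmZmZmZmZhERERERERERERERERERu6qqqqqmZmZmZmZmZmZmZmZmEREREREREREREREREREaqqqqqqZmZmZmZmZmZmZmZmYRERERERERERERERERERGqqqqqqmZmZmZmZmZmZmZmZhERERERERERERERERERERqqqqqqqmZmZmZmZmZmZmZmERERERERERERERERERERGqqqqqqqpmZmZmZmZmZmZmYRERERERERERERERERERERqqqqqqqqZmZmZmZmZmZmZhEREREREREREREREREREREaqqqqqqqqZmZmZmZmZmZmERERERERERERERERERERERGqqqqqqqqqZmZmZmZmZmYREREREREREREREREREREREaqqqqqqqqqqZmZmZmZmZhERERERERERERERERERERERGqqqqqqqqqqmZmZmZmZmIiIiIiIiERERERERERERERERqqqqqqqqqqpVVVVVVVUiIiIiIiIiIRERERERERERERGqqqqqqqqqpVVVVVVVVSIiIiIiIiIiIREREREREREREaqqqqqqqqVVVVVVVVVVIiIiIiIiIiIiERERERERERERGqqqqqVVVVVVVVVVVVUiIiIiIiIiIiIhEREREREREREaqlVVVVVVVVVVVVVVVSIiIiIiIiIiIiEREREREREREcVVVVVVVVVVVVVVVVVVIiIiIiIiIiIiIhERERERERzMxVVVVVVVVVVVVVVVVVUiIiIiIiIiIiIiIsEREczMzMzMVVVVVVVVVVVVVVVVVSIiIiIiIiIiIiIiLMzMzMzMzMxVVVVVVVVVVVVVVVVVIiIiIiIiIiIiIiIizMzMzMzMzFVVVVVVVVVVVVVVVVUiIiIiIiIiIiIiIiIszMzMzMzMVVVVVVVVVVVVVVVVVSIiIiIiIiIiIiIiIizMzMzMzMzFVVVVVVVVVVVVVVVVIiIiIiIiIiIiIiIiIszMzMzMzMVVVVVVVVVVVVVVVVUiIiIiIiIiIiIiIiIiLMzMzMzMxVVVVVVVVVVVVVVVVSIiIiIiIiIiIiIiIiIszMzMzMzMVVVVVVVVVVVVVVVVIiIiIiIiIiIiIiIiIiLMzMzMzMxVVVVVVVVVVVVVVVUzMzMiIiIiIiIiIiIiIszMzMx3d3d1VVVVVVVVVVVViDMzMzMiIiIiIiIiIiIiLMzHd3d3d3d3VVVVVVVViIiIMzMzMzMiIiIiIiIiIiIsx3d3d3d3d3d4iIiIiIiIiIgzMzMzMzIiIiIiIiIiIiR3d3d3d3d3d4iIiIiIiIiIiDMzMzMzMzIiIiIiIiIiRHd3d3d3d3d3iIiIiIiIiIiIMzMzMzMzMyIiIiIiIkRER3d3d3d3d3eIiIiIiIiIiIgzMzMzMzMzMyIiIiRERERHd3d3d3d3d4iIiIiIiIiIiDMzMzMzMzMzRERERERERER3d3d3d3d3iIiIiIiIiIiIMzMzMzMzMzM0RERERERERHd3d3d3d3eIiIiIiIiIiIgzMzMzMzMzMzNERERERERER3d3d3d3d4iIiIiIiIiIiDMzMzMzMzMzM0RERERERERHd3d3d3d3iIiIiIiIiIiIMzMzMzMzMzMzRERERERERER3d3d3d3eIiIiIiIiIiIgzMzMzMzMzMzNERERERERERHd3d3d3d4iIiIiIiIiIiDMzMzMzMzMzM0REREREREREd3d3d3d3iIiIiIiIiIiIMzMzMzMzMzMzNERERERERERHd3d3d3eIiIiIiZmIiIgzMzMzMzMzMzM0REREREREREd3d3d3d3iIiJmZmZmZmDMzMzMzMzMzMzRERERERERER3d3d3d3eIiZmZmZmZmZAAMzMzMzMzMzNERERERERERHd3d3d3d3mZmZmZmZmZkAAzMzMzMzMzNEREREREREREd3d3d3d92ZmZmZmZmZmQAAMzMzMzMzM0RERERERERERHd3d3fd3dmZmZmZmZmZAAAzMzMzMzMzREREREREREREd3d93d3d2ZmZmZmZmZkAAAMzMzMzMzNERERERERERETd3d3d3d3dmZmZmZmZmQAAAzMzMzMzM0RERERERERERN3d3d3d3d2ZmZmZmZmZAAADMzMzMzMzRERERERERERE3d3d3d3d3ZmZmZmZmZkAAAAzMzMzMzNERERERERERETd3d3d3d3d2ZmZmZmZmQAAADMzMzMzNERERERERERERN3d3d3d3d3ZmZmZmZmZAAAAMzMzMzM0RERERERERERE3d3d3d3d3dmZmZmZmZkAAAAzMzMzMzRERERERERERETd3d3d3d3d2ZmZmZmZmQAAADMzMzMzNERERERERERERN3d3d3d3d3dmZmZmZmZ"/>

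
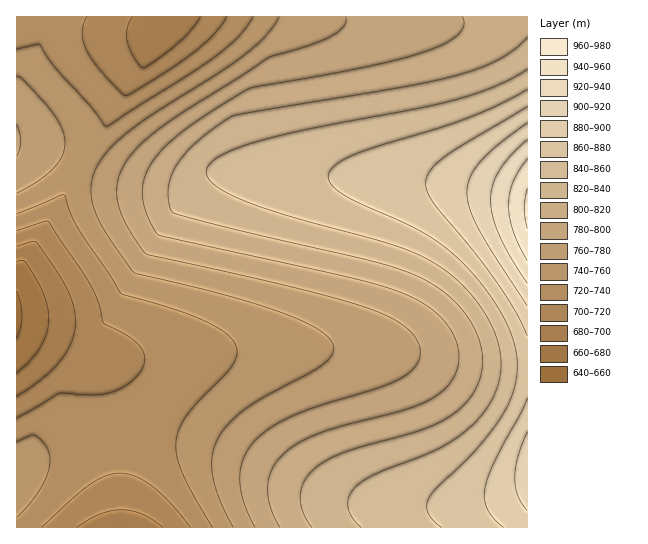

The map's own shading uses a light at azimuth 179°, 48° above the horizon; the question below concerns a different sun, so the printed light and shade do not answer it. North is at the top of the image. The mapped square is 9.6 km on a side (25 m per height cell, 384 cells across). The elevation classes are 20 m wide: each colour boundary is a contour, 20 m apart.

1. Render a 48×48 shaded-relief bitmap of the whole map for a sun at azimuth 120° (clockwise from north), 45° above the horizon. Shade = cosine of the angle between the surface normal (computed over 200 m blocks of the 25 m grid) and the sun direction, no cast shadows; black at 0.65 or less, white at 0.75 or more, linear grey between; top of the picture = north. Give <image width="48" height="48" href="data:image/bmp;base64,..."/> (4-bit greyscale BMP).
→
<image width="48" height="48" href="data:image/bmp;base64,Qk32BAAAAAAAAHYAAAAoAAAAMAAAADAAAAABAAQAAAAAAIAEAAATCwAAEwsAABAAAAAAAAAAAAAAABEREQAiIiIAMzMzAERERABVVVUAZmZmAHd3dwCIiIgAmZmZAKqqqgC7u7sAzMzMAN3d3QDu7u4A////AN3d3cy7qYh2ZlVVVmZnd3iIiIiIiIiIiN3d3cy7qYh2ZlVVVmZnd3d4iIiId3d3d8zMzMy6qYh2ZlVVVWZmZ3d3d3d3d3ZmZ8zMzMu6qYh2ZlVVVVZmZmd3d3d2ZmZmZru7u7uqmYh2ZlVVVVVWZmZmZmZmZlVVVau7u7qqmYd2ZlVVVVVVZmZmZmZlVVRERJqqqqqpmId2ZlVVVVVVVVZmZmVVVEQzM3mqqqmZiId2ZlVVVVVVVVVVVVVVREMyIleZmZmYiHd2ZlVVVVVVVVVVVVVURDMiEUV5mZmIiHd2ZlVVVVVVVVVVVVVURDIhEURoiIiIh3d2ZmVVVVVVVVVVVVVURDIhETRGiIiIh3d2ZmZVVVVVVWZmZVVVRDMhETNFeIiId3d2ZmZmZmZmZmZmZmVVRDMiETM0Z4iId3d3dmZmZmZmZmZmZmZVVEMyIjM0RoiIh3d3d3d2ZmZnd3d3ZmZlVUMyIjNERXiIiIh3d3d3d3d3d3d3d3ZmVUQzIkRERGiIiIiIiId3d3d3d3d3d3d2ZVQzM0RERFeIiIiIiIiIiIiIiIiIiId3ZlRDM0REVVaJmZmYiIiIiIiIiIiIiIh3ZlVEM1VVVVV5mZmZmZmZmZmZmZmZmYiHdmVERFVVVVVomZmZmZmZmZmZmZmZmZiIdmVURFVVVVZnmqqqqpmZmaqqqqqZmZmId2VURGZmZmZmmqqqqqqqqqqqqqqqqZmId2VURGZmZmZmeaqqqqqqqqqqqqqqqZmYd2VURHZmZmZmaKqqqqqqqqqqqqqqqpmYd2VURKhmZmZmZ5qqqqqqqqqqqqqqqpmYd2VURNp2ZmZmZoqqqqqqqqqqqqqqqZmId2VEQ+2WZmZmZmiqqqqqqqqqqqqqmZmId2VEM+23ZmZmZmeaqqqqqqqqqpmZmZmIdmVDM93ZZVVVVVZ5mZmZmZmZmZmZmZiHdlVDMt3bdVVVVVVomZmZmZmZmZmZmIiHdlRDIt3cplVVVVVWiZmZmZiIiIiIiIh3ZlQzIszMt1REREREaIiIiIiIiIiIiHd2ZVQyIczMymREREREV4iIiIiIh3d3d3dmZUQyEcy7u4QzMzMzNXd3d3d3d3d3d3ZmVUQyEbu7u6YzMzMzM1d3d3d3d3d2ZmZmVUQyEbu7u6hCIiIiIjZmZmZmZmZmZmZlVUMyEaqqqqpiIiIiIiRmZmZmZmZmZmZVVUQyEaqqqqqEIiIiIiJGZmZmZmZmZlVVVUQyIaqqqqqWIRERERI1ZmZmZmZmVVVVVUQzIqqqqqqpUhEREREkVmZmZmZlVVVVVURDMpqqqqqpcxERERESRmZmZmZmZmVVVVREM5mqqqqqliERERIiNWZmZmZmZmZmZVVUQ3mqqqqqqUIiIiIiJGZmZmZmZmZmZmVVRGiqqqqqqnMiIiIiI1ZmZmZmZmZmZmZlVWeaqqqqqqYyIiIiI0Z3d3d3d3d3d3ZmZXeKu7u7u7lTMzMzM0Z3d3d3d3d3d3d3Znd5u7u7u7t0MzMzMzV3d3d3d4iId3d3dw=="/>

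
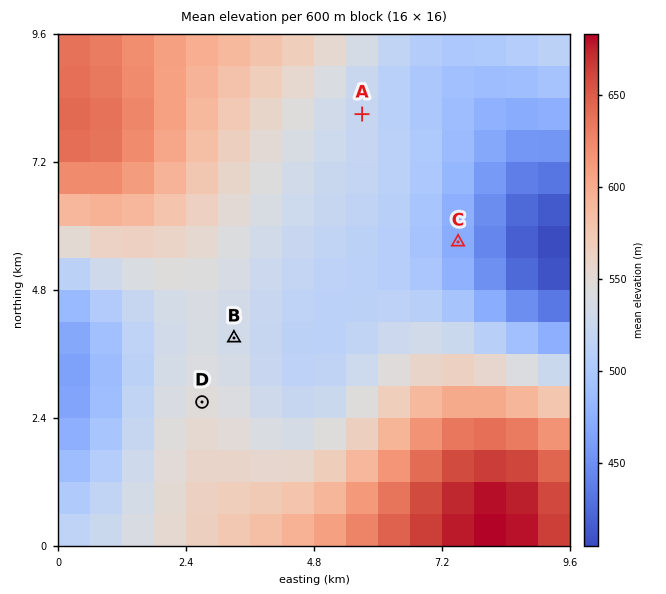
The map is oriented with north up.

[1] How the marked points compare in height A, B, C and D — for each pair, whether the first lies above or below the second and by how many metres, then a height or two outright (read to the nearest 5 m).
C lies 80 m below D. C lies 65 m below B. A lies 50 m above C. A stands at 520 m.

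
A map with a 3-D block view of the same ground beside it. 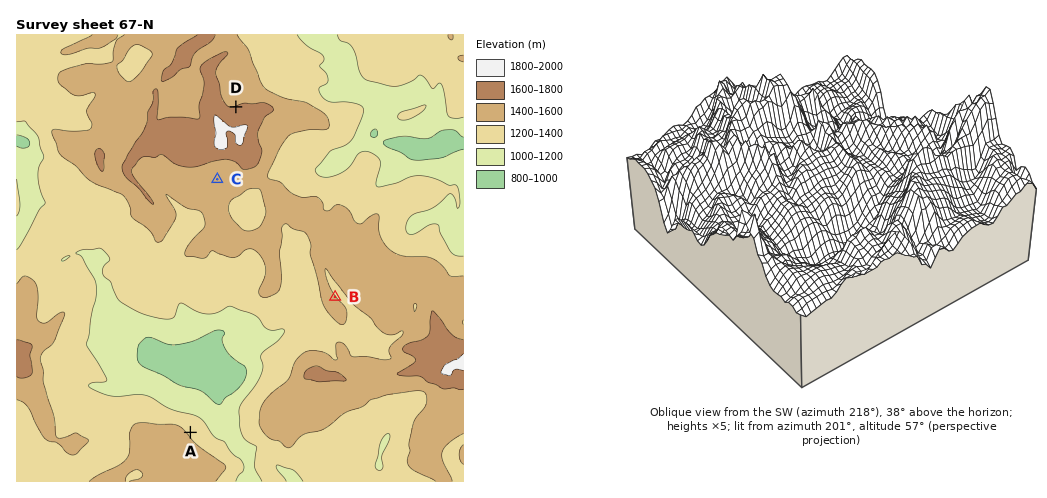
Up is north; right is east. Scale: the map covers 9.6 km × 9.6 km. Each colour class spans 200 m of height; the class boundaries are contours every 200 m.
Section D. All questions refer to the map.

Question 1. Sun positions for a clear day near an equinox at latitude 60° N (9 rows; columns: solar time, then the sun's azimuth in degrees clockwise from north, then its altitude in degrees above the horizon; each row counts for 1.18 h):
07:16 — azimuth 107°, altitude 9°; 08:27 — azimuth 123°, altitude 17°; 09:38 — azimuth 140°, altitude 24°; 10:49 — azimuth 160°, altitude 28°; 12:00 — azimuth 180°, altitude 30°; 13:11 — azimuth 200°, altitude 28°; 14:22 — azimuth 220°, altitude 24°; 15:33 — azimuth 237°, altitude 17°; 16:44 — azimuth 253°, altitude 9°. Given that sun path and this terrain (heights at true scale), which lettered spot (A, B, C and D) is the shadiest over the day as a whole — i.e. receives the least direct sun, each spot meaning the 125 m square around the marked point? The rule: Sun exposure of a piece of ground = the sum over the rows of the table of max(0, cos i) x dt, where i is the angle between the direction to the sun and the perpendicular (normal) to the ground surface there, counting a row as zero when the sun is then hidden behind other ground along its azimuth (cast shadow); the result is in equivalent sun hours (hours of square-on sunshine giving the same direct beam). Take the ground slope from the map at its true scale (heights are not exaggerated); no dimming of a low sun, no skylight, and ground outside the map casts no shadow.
D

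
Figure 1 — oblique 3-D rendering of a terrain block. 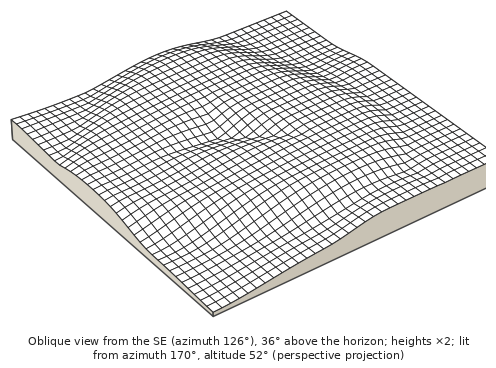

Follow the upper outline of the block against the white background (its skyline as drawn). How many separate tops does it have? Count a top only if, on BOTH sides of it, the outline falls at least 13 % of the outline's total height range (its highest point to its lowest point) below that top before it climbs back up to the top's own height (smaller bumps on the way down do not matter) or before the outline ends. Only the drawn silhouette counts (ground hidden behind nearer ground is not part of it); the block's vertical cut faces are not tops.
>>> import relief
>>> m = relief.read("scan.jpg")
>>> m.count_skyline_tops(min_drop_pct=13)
3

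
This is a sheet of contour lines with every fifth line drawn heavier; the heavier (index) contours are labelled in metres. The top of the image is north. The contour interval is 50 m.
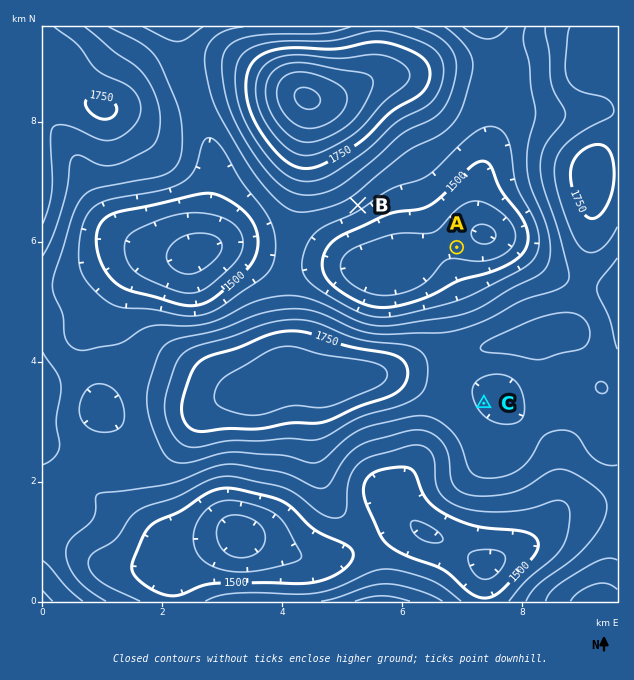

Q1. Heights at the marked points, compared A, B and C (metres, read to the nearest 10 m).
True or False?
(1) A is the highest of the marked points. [False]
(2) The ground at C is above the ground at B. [True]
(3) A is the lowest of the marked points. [True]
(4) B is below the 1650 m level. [True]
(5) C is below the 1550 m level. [False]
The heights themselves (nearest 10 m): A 1430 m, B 1570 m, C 1630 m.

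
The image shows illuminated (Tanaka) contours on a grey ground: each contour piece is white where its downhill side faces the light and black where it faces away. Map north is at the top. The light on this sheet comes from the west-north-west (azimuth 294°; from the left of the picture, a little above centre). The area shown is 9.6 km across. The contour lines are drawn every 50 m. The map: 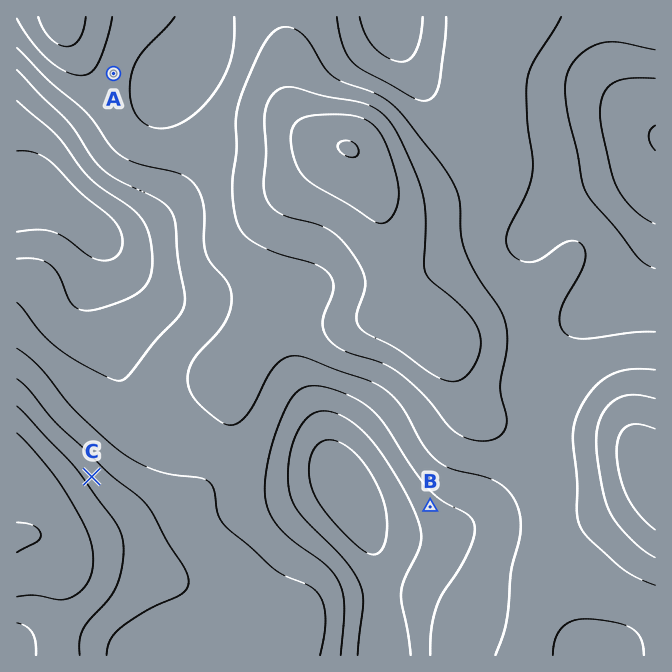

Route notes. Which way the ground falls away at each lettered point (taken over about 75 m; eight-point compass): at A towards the E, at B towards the SW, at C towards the NE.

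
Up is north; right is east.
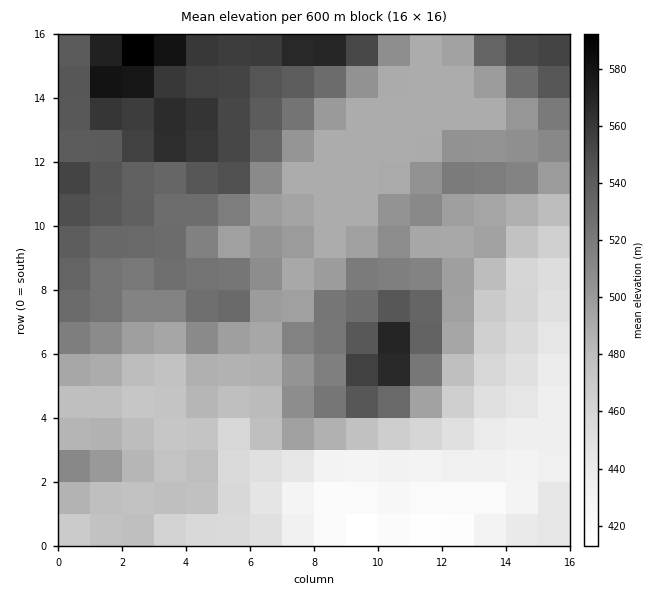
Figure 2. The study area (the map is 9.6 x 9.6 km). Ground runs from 410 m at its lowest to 595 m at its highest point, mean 500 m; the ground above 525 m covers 25.4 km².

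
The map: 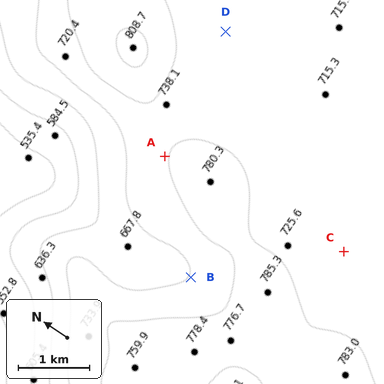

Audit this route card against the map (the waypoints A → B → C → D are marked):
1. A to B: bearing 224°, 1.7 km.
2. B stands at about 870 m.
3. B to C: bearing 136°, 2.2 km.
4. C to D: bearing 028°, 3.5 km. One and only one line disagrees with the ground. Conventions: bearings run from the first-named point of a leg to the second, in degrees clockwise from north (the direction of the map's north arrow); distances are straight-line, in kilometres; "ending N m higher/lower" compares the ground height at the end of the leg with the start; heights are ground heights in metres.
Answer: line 2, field height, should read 700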